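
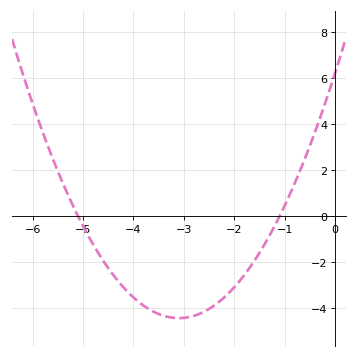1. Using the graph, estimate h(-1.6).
-2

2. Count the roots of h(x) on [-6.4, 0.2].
2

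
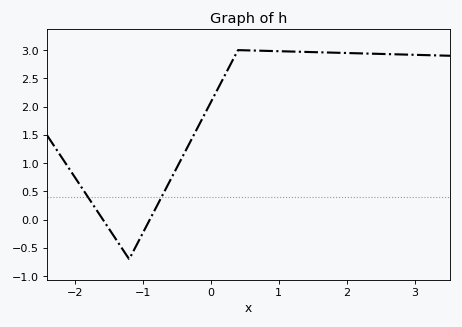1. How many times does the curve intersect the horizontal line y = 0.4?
2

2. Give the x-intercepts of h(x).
-1.6, -0.9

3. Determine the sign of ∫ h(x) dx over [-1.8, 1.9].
positive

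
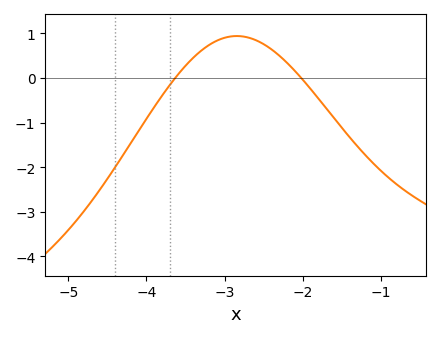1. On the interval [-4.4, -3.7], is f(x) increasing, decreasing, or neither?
increasing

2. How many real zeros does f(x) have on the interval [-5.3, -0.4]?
2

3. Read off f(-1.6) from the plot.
-0.9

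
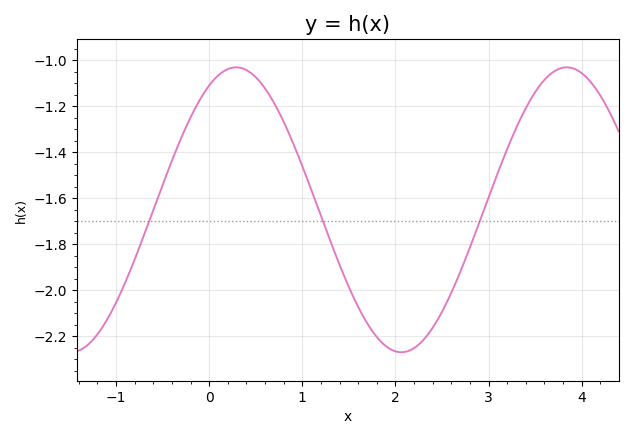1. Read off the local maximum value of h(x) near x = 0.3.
-1.04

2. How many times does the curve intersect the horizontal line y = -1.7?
3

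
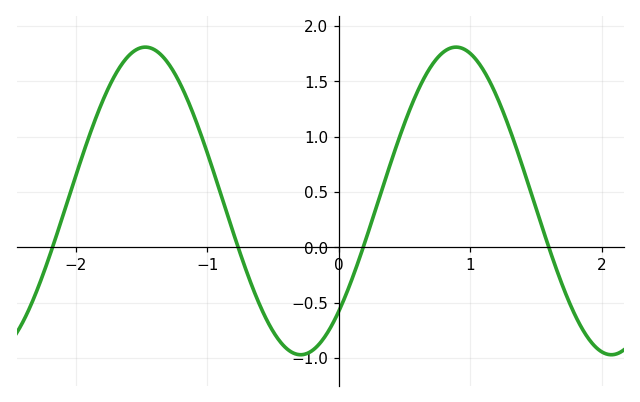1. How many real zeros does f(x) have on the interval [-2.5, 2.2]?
4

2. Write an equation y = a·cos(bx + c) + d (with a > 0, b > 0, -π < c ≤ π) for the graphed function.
y = 1.39cos(2.7x - 2.4) + 0.42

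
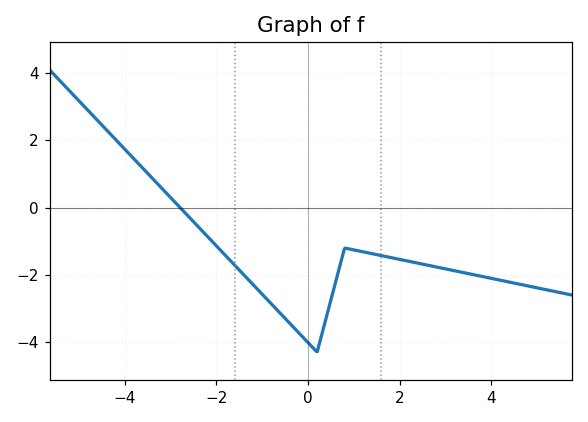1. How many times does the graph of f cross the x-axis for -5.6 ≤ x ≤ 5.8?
1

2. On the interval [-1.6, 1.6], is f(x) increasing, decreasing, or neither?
neither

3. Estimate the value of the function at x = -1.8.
-1.43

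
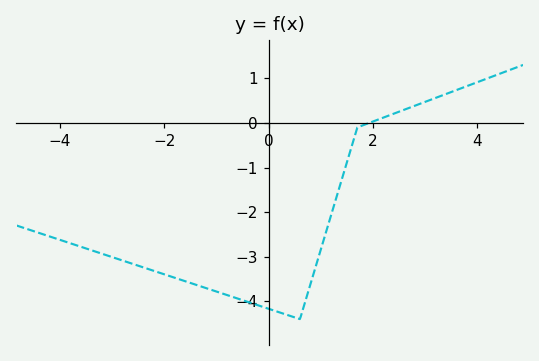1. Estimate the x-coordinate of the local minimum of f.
0.599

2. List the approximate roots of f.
1.93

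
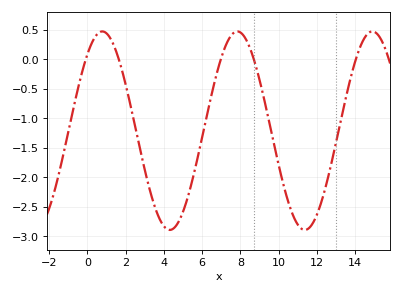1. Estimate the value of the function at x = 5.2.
-2.38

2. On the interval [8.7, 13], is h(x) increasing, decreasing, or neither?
neither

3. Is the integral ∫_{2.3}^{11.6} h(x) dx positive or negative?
negative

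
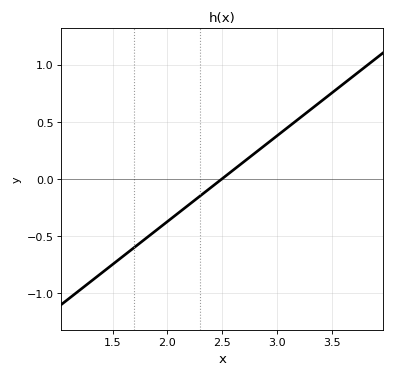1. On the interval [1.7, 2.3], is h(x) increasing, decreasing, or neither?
increasing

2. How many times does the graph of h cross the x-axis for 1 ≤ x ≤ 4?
1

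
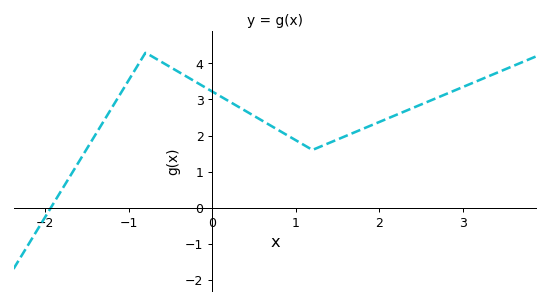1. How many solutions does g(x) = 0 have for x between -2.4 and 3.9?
1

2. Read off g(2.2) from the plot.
2.6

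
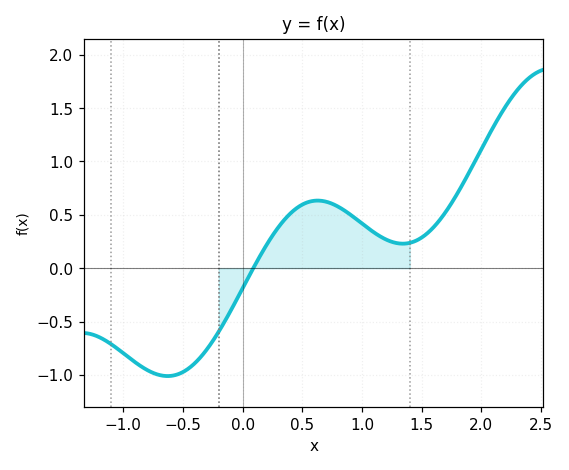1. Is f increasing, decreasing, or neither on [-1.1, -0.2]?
neither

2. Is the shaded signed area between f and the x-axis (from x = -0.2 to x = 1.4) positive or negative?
positive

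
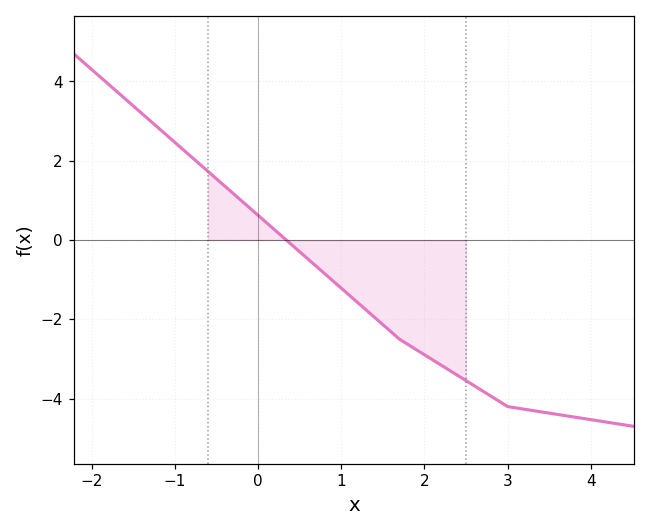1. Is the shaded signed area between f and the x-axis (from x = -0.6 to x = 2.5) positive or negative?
negative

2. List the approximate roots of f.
0.34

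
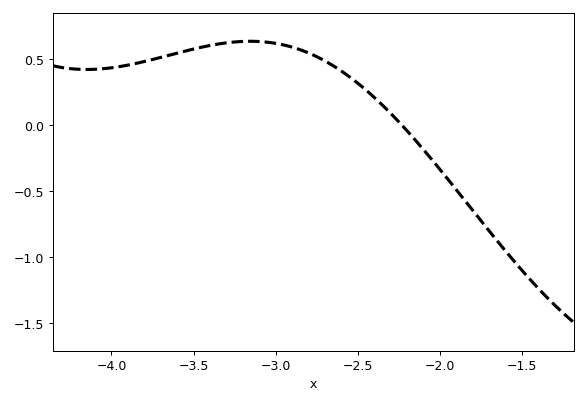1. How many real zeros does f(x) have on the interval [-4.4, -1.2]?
1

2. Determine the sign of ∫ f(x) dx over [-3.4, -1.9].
positive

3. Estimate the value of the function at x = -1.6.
-0.95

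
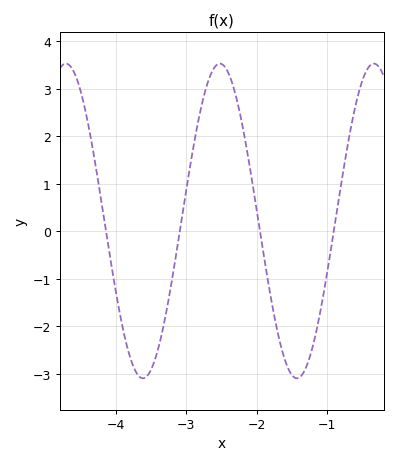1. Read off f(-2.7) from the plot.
3.1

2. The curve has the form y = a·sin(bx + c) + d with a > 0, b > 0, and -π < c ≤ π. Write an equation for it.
y = 3.31sin(2.9x + 2.5) + 0.22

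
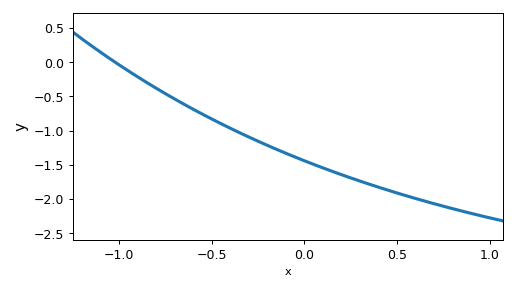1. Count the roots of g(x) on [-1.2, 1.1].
1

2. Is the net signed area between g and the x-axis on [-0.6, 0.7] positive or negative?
negative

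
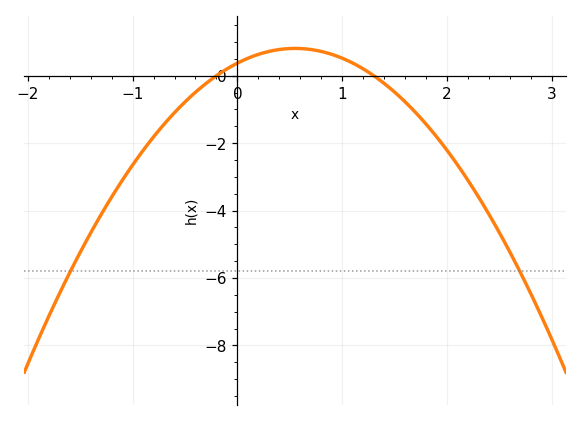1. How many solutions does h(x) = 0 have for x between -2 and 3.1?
2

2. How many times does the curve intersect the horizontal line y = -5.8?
2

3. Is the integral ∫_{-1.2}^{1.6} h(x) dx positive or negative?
negative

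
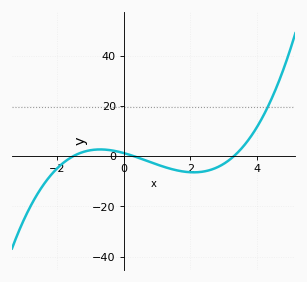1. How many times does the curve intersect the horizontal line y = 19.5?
1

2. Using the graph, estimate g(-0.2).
2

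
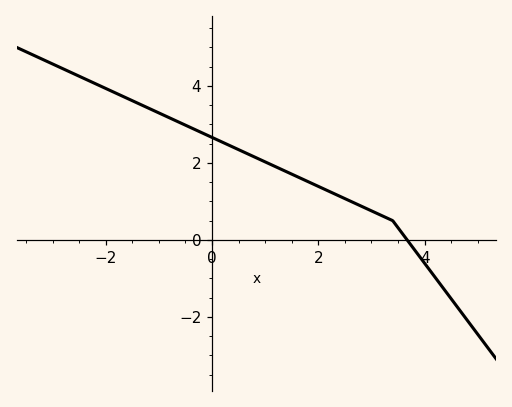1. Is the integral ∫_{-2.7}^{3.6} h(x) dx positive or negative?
positive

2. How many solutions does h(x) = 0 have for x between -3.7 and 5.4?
1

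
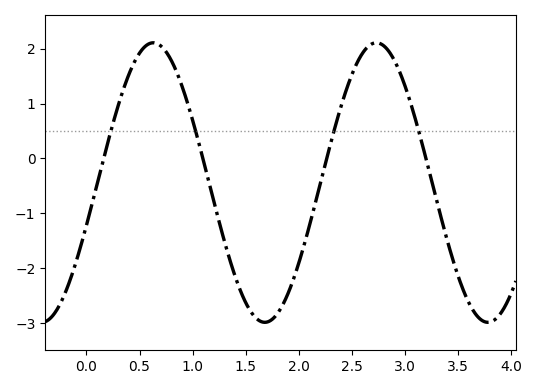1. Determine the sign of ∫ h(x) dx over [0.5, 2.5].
negative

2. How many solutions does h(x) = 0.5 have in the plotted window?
4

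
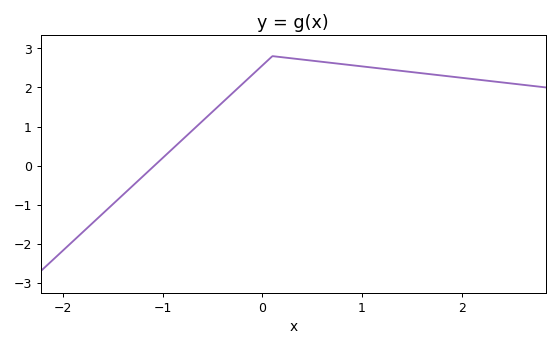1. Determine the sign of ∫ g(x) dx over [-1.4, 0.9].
positive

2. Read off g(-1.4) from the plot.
-0.7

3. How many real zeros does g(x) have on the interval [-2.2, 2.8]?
1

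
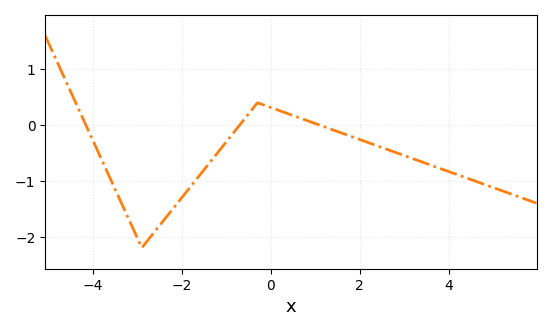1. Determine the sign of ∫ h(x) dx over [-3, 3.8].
negative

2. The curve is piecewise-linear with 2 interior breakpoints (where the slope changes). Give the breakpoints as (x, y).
(-2.9, -2.2); (-0.3, 0.4)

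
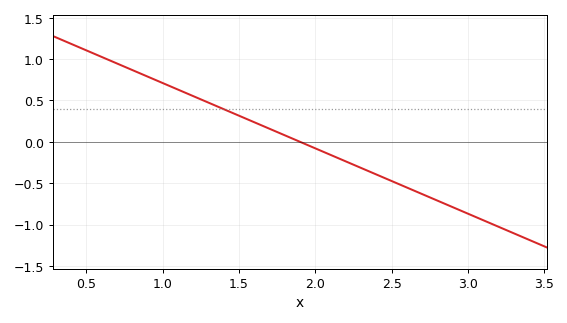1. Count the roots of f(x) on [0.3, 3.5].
1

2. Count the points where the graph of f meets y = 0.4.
1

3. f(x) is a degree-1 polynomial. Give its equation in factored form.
y = -0.79(x - 1.9)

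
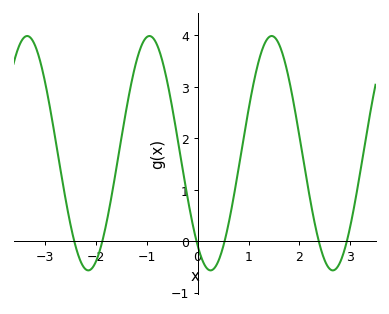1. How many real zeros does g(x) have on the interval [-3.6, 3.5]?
6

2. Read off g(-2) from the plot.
-0.412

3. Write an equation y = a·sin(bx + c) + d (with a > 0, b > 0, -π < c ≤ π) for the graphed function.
y = 2.28sin(2.62x - 2.24) + 1.71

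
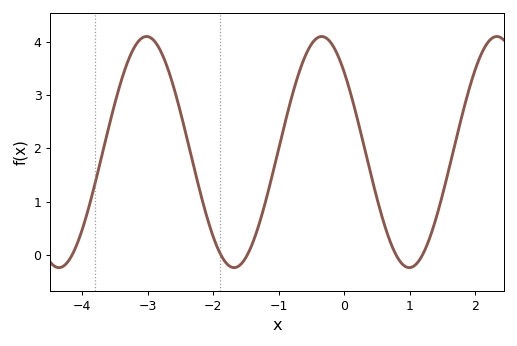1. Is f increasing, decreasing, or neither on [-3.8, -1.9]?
neither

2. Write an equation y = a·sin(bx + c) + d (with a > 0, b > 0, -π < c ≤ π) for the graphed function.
y = 2.17sin(2.35x + 2.38) + 1.93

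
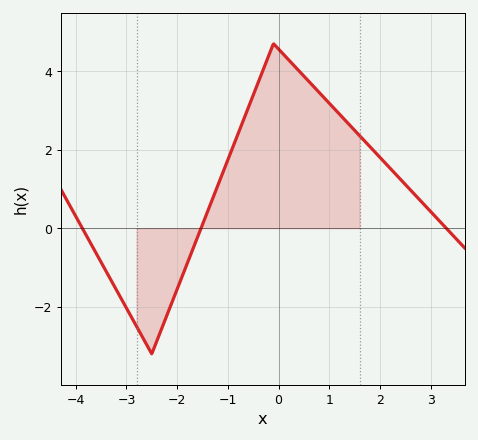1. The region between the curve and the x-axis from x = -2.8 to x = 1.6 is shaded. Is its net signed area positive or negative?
positive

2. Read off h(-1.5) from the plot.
0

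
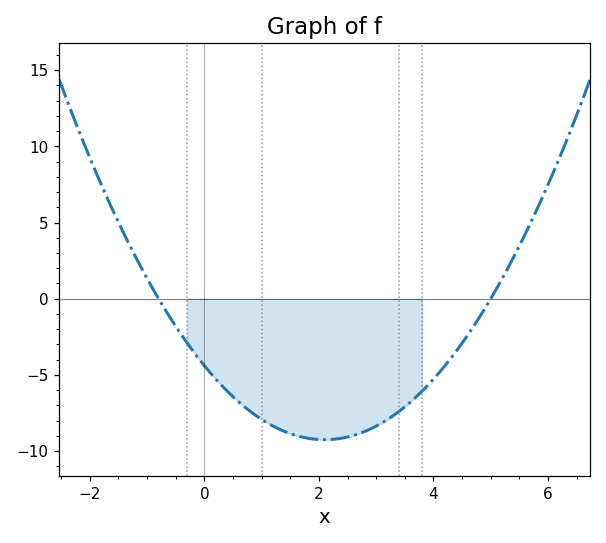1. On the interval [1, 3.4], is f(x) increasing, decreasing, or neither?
neither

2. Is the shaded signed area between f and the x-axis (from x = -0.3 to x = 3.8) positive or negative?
negative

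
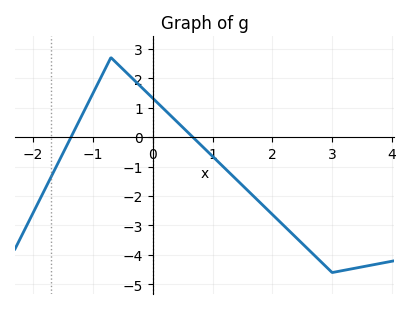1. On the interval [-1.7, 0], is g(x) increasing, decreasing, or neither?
neither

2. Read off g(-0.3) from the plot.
1.91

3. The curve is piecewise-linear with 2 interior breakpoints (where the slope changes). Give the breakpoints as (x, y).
(-0.7, 2.7); (3, -4.6)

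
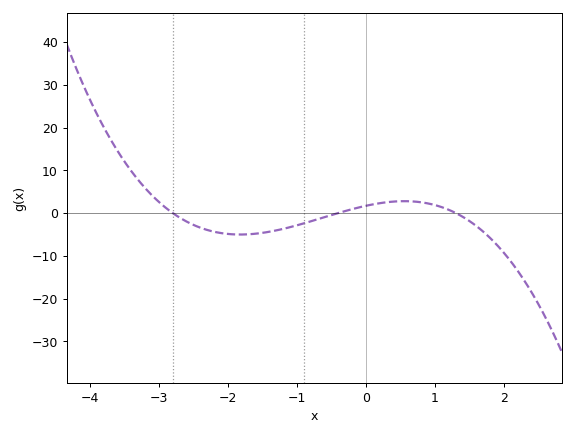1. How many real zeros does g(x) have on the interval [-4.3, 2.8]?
3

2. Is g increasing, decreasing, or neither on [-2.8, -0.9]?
neither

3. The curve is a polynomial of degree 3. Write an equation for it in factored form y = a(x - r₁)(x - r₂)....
y = -1.16(x + 2.8)(x + 0.4)(x - 1.3)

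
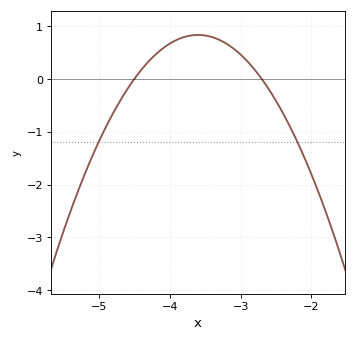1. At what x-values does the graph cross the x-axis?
-4.5, -2.7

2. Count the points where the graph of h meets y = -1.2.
2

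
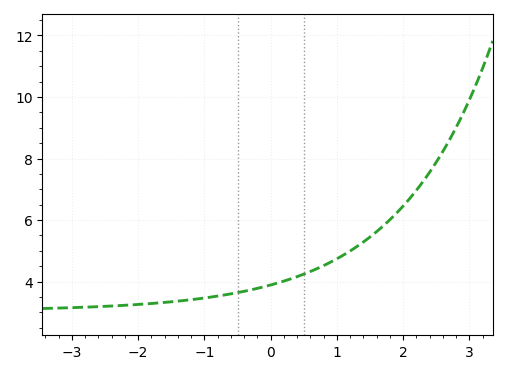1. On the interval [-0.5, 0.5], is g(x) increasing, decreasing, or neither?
increasing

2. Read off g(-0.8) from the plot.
3.6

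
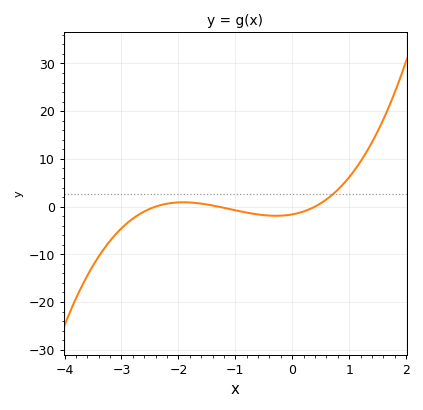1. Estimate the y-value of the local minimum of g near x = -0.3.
-1.93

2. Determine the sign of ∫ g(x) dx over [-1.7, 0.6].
negative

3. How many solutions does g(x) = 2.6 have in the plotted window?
1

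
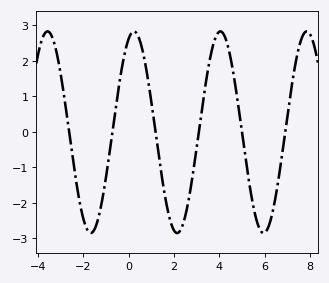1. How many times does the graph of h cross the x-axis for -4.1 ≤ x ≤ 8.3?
6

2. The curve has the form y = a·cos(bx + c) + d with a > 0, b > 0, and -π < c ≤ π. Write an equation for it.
y = 2.84cos(1.65x - 0.392) - 0.01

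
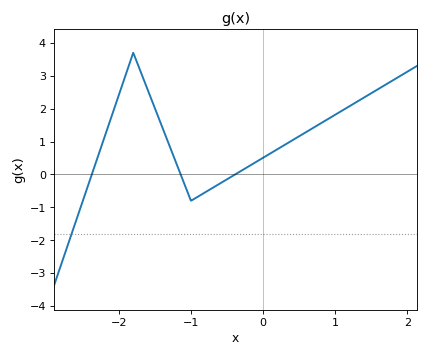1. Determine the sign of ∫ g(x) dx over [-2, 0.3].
positive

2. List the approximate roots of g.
-2.4, -1.1, -0.4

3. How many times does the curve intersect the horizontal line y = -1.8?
1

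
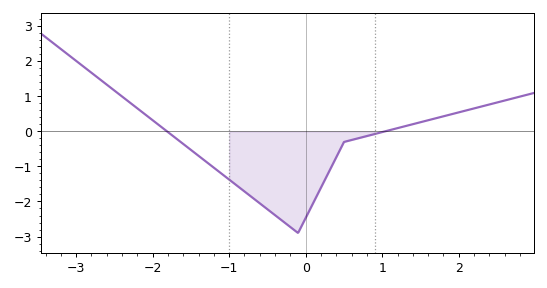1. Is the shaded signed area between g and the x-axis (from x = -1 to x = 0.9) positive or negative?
negative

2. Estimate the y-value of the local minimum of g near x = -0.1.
-2.9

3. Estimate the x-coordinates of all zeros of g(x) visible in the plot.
-1.8, 1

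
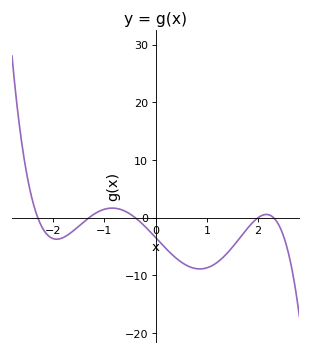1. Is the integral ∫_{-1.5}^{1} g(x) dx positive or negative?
negative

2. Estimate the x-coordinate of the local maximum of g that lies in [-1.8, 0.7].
-0.8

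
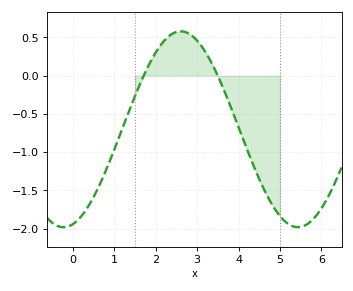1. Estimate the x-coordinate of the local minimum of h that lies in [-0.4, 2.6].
-0.2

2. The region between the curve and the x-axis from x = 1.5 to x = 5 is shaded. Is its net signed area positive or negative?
negative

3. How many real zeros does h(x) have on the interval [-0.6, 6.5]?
2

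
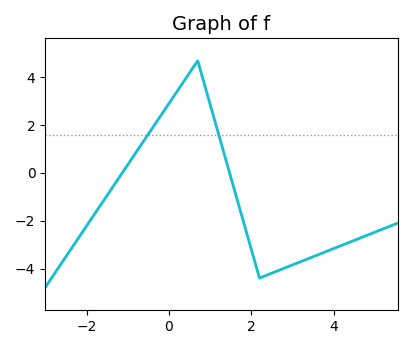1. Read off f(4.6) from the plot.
-2.76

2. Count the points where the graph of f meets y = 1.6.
2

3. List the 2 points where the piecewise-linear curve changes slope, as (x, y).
(0.7, 4.7); (2.2, -4.4)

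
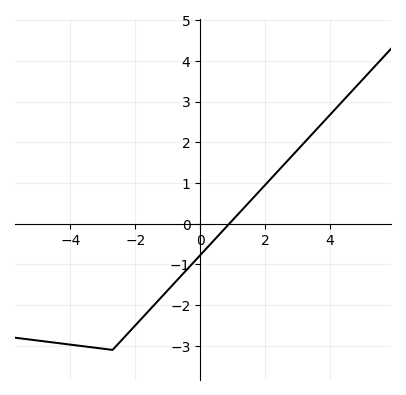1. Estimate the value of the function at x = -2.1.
-2.58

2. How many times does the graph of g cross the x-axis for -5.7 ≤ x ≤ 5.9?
1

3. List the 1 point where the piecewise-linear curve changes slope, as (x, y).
(-2.7, -3.1)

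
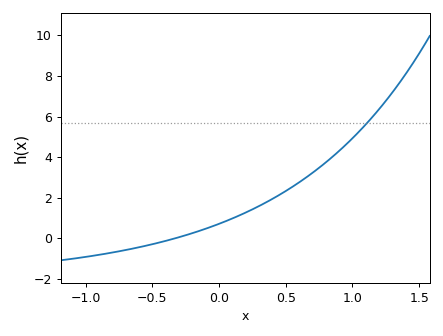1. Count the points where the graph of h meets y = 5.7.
1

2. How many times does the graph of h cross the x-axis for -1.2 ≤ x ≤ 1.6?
1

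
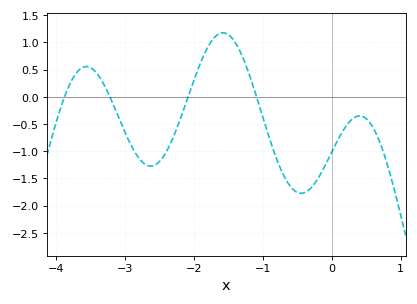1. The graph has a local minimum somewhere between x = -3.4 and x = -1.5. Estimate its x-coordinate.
-2.6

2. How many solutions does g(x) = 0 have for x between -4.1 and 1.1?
4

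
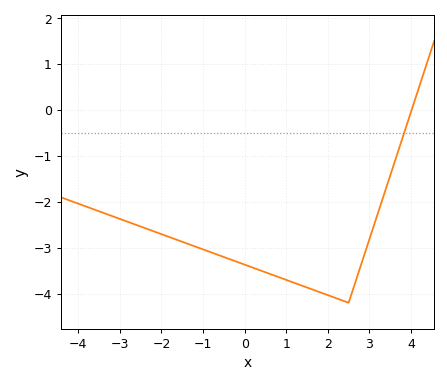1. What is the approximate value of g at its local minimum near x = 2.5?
-4.2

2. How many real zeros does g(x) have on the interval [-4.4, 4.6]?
1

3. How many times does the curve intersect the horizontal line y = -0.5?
1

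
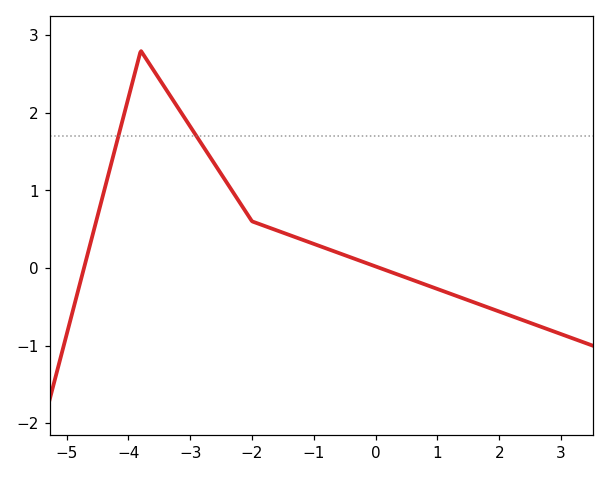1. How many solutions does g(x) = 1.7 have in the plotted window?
2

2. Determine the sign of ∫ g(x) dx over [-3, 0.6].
positive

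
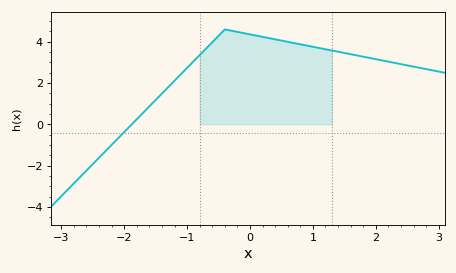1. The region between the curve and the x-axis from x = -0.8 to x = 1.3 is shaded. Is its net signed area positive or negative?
positive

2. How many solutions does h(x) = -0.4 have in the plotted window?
1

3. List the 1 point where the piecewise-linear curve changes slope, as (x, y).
(-0.4, 4.6)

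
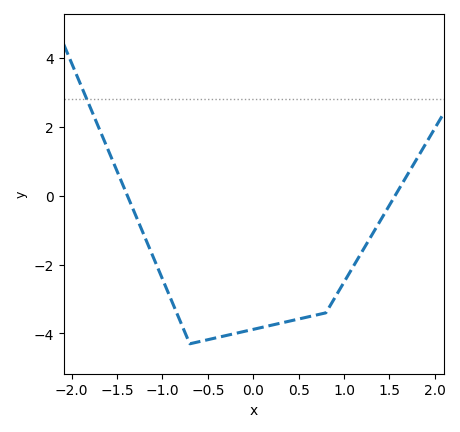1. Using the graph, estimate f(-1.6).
1.34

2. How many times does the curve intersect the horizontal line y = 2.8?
1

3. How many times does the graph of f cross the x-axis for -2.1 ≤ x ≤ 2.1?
2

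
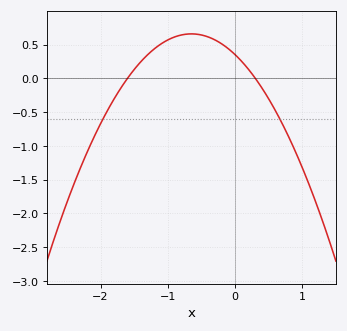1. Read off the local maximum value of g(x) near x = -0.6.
0.659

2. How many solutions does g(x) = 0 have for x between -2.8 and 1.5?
2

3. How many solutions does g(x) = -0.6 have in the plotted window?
2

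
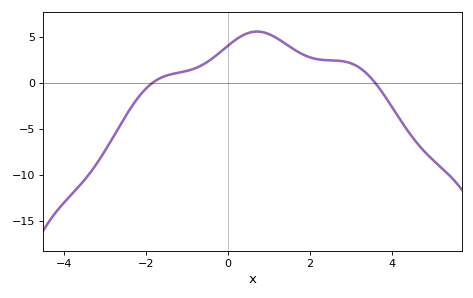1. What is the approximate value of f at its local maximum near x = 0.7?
5.56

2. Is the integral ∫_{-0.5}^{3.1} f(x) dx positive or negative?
positive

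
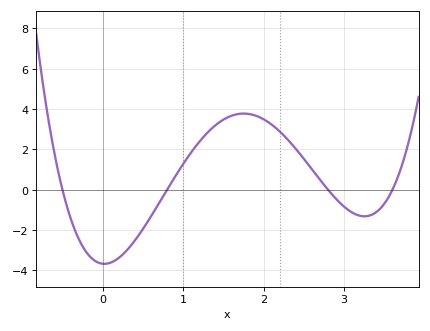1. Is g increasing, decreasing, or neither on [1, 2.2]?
neither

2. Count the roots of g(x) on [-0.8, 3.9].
4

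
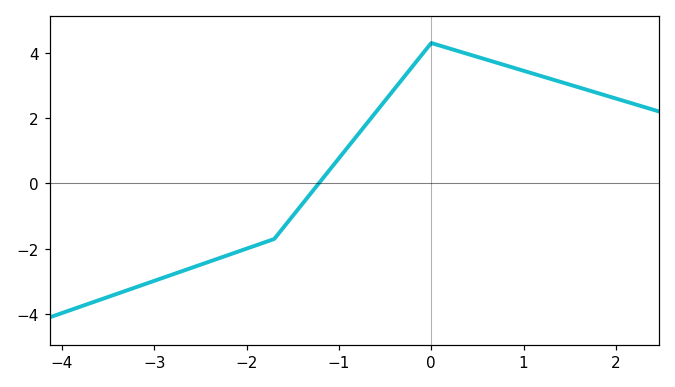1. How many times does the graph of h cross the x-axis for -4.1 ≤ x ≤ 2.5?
1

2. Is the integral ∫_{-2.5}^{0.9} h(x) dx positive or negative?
positive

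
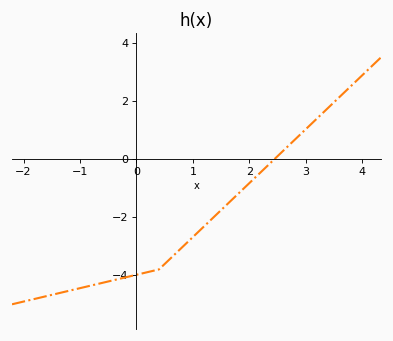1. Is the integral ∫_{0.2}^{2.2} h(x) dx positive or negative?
negative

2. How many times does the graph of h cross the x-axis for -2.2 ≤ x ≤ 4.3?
1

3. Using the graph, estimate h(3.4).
1.77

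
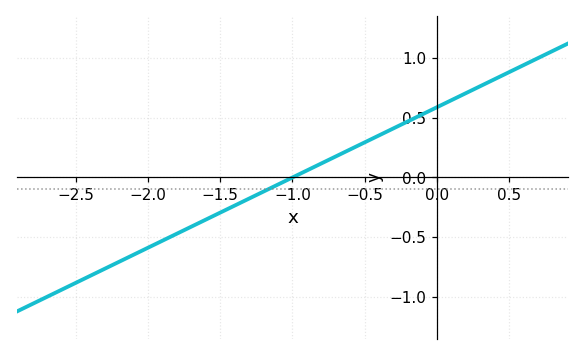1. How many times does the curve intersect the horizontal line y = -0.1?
1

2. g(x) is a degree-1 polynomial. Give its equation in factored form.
y = 0.59(x + 1)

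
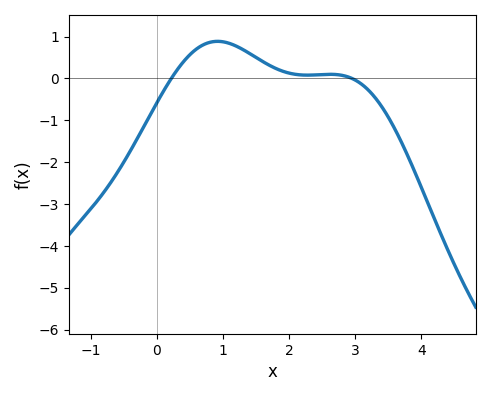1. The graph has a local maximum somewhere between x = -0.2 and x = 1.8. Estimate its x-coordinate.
0.9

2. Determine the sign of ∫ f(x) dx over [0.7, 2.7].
positive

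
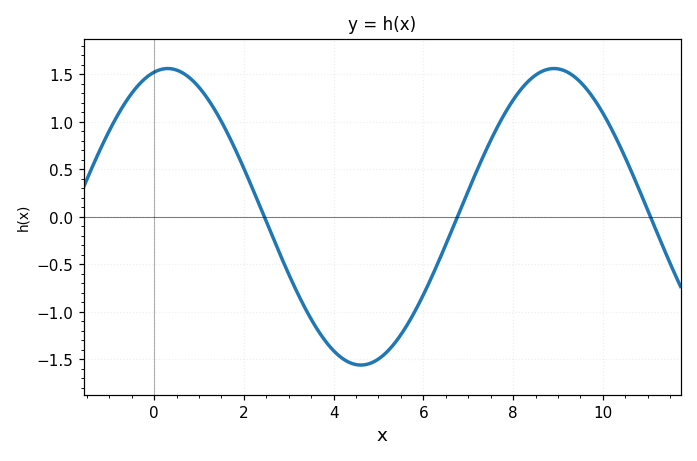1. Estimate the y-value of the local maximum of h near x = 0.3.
1.55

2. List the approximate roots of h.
2.4, 6.8, 11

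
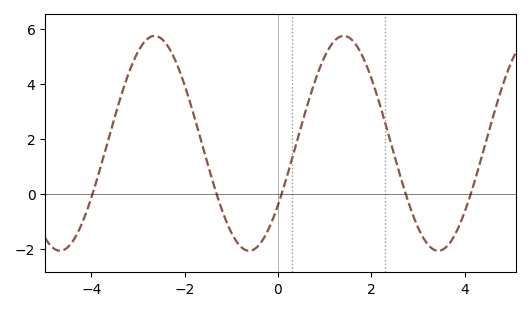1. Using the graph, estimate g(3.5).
-2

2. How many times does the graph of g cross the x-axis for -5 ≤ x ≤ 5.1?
5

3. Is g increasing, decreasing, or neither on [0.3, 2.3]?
neither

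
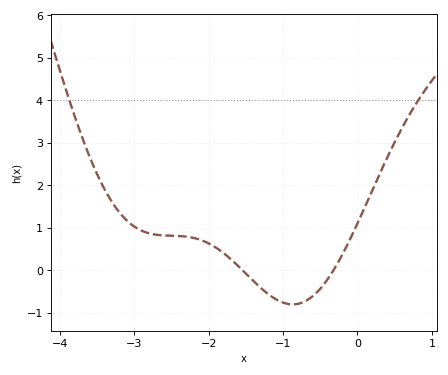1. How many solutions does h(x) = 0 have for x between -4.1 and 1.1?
2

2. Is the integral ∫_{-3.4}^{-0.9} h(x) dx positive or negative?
positive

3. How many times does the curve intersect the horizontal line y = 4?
2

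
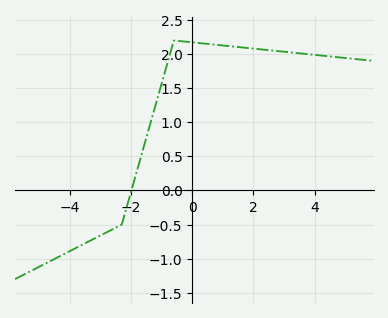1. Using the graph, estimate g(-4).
-0.9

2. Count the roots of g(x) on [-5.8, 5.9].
1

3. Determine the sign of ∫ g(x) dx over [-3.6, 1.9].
positive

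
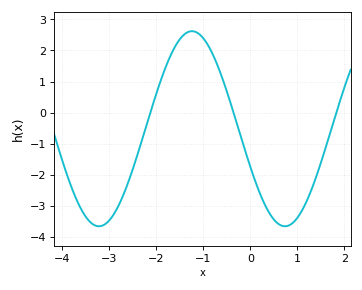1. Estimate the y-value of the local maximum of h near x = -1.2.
2.6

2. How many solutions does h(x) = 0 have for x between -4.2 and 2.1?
3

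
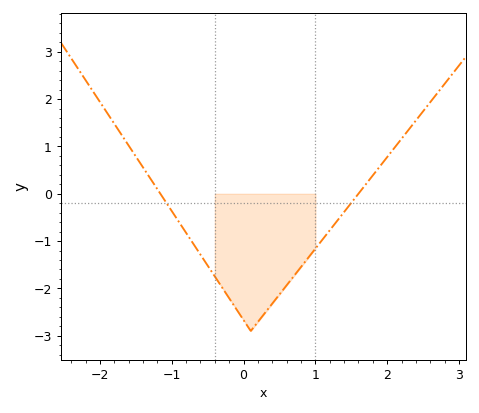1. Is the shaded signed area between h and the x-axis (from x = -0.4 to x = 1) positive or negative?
negative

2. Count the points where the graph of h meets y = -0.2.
2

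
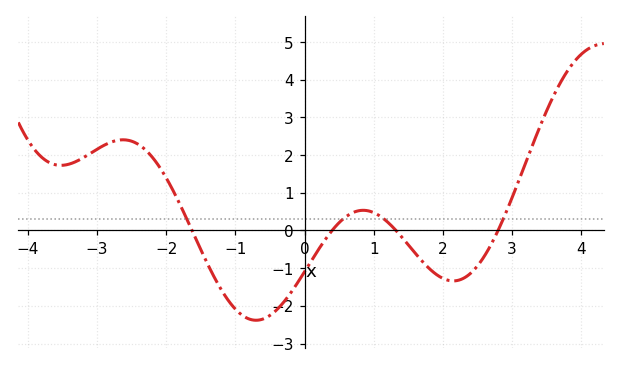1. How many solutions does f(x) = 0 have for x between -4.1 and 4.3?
4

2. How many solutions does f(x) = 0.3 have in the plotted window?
4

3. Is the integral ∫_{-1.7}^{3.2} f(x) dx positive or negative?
negative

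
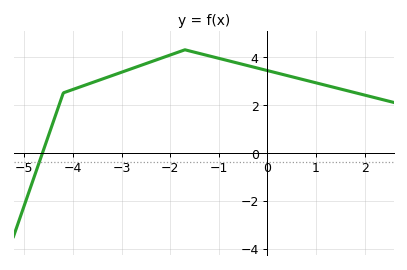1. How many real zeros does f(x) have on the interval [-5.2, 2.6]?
1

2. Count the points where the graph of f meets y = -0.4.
1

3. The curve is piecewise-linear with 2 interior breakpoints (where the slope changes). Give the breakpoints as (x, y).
(-4.2, 2.5); (-1.7, 4.3)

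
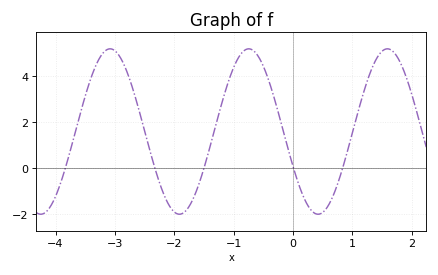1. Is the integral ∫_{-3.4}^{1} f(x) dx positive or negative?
positive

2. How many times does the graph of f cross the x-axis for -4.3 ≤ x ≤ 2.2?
5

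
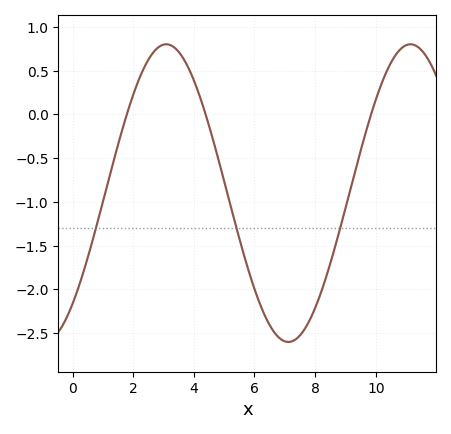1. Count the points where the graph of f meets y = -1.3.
3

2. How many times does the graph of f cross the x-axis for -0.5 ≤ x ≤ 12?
3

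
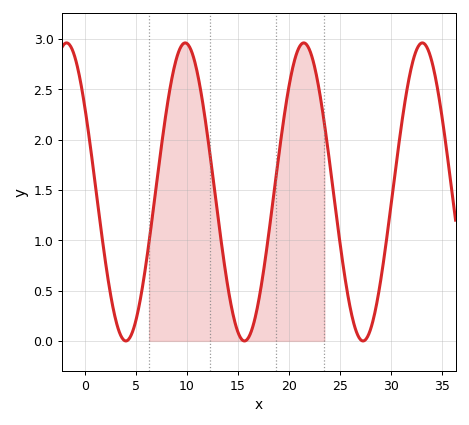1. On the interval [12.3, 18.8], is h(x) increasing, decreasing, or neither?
neither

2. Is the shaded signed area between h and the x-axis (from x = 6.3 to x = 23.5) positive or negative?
positive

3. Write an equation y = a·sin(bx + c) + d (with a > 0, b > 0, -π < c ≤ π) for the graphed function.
y = 1.48sin(0.54x + 2.54) + 1.48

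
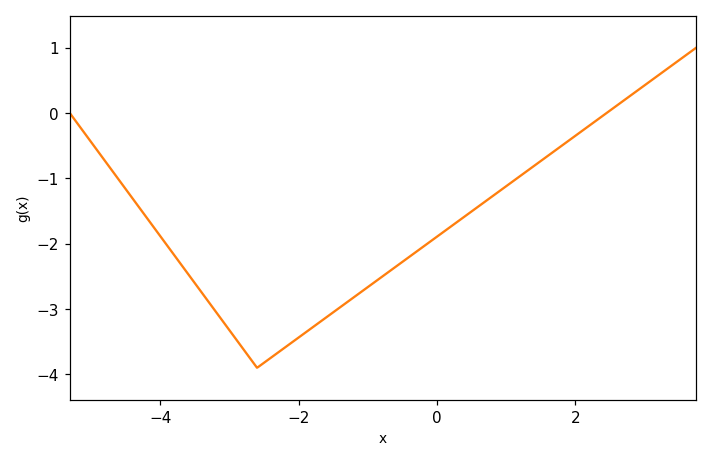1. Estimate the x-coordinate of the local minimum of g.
-2.6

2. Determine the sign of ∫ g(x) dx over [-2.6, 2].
negative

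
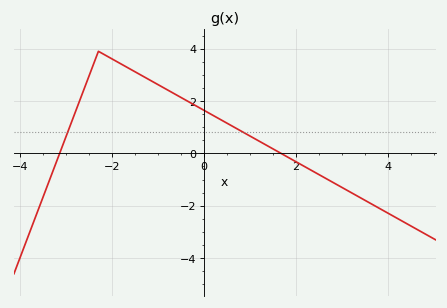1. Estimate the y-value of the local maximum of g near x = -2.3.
3.8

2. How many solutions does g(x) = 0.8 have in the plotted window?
2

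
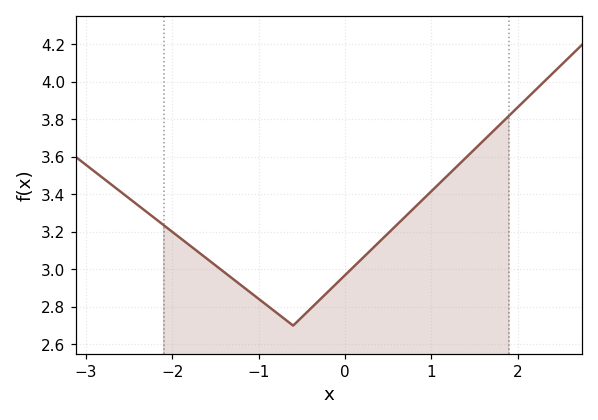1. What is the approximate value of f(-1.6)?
3.06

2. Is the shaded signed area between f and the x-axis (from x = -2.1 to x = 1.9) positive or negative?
positive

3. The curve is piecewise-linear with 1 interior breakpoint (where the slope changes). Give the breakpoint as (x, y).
(-0.6, 2.7)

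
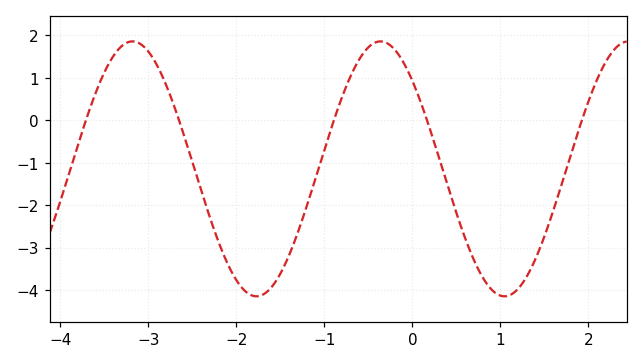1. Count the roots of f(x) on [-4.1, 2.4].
5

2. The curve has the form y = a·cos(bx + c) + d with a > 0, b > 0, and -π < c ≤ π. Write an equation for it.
y = 3cos(2.23x + 0.81) - 1.14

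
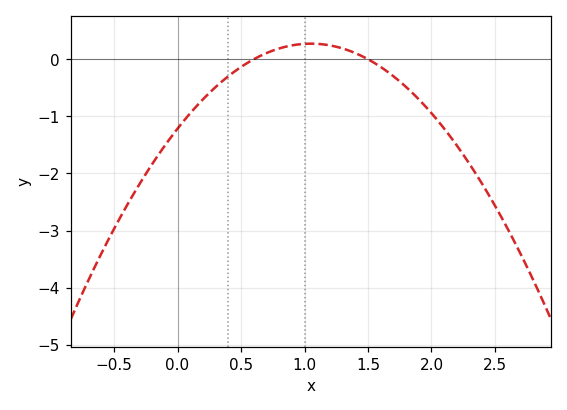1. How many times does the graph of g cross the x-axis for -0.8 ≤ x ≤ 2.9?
2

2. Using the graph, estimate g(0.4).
-0.3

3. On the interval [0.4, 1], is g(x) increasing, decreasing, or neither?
increasing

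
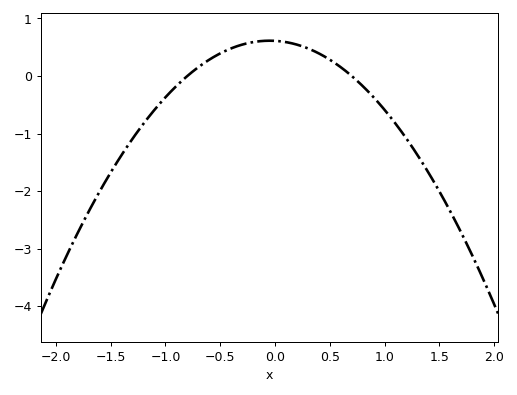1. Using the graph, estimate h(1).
-0.6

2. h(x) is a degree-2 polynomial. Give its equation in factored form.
y = -1.09(x + 0.8)(x - 0.7)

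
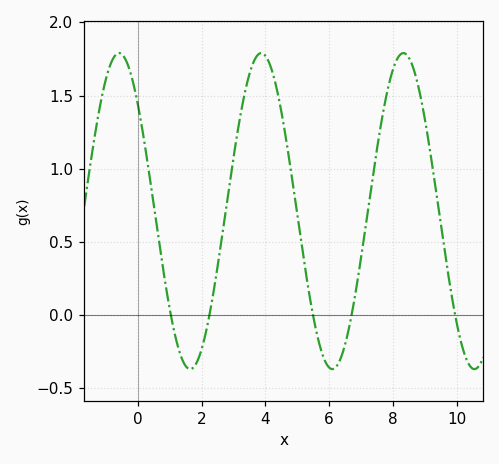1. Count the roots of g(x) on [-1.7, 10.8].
5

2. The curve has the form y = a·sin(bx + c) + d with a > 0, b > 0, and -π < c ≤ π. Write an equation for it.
y = 1.08sin(1.41x + 2.4) + 0.71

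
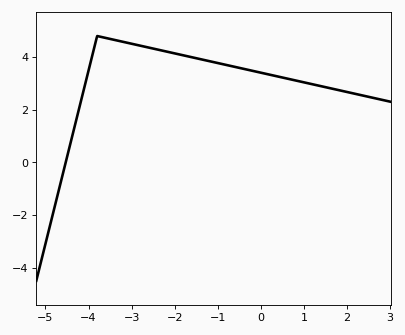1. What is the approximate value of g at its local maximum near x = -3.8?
4.8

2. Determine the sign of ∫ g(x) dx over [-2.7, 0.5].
positive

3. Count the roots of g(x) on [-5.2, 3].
1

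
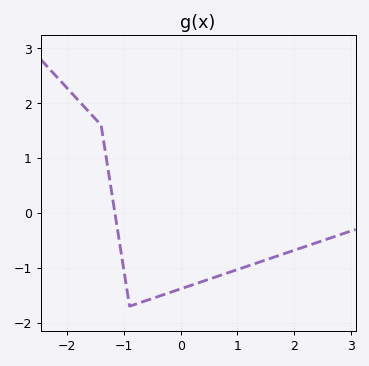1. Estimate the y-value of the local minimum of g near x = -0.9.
-1.7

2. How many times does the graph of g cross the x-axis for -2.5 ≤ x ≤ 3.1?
1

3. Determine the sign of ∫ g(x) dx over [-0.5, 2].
negative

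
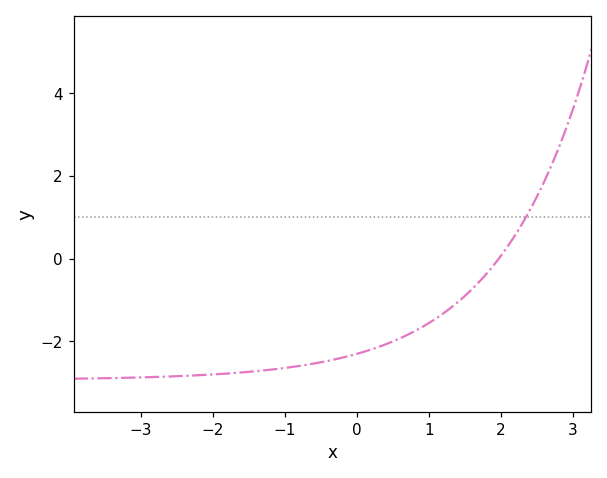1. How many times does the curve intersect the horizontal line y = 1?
1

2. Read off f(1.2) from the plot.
-1.33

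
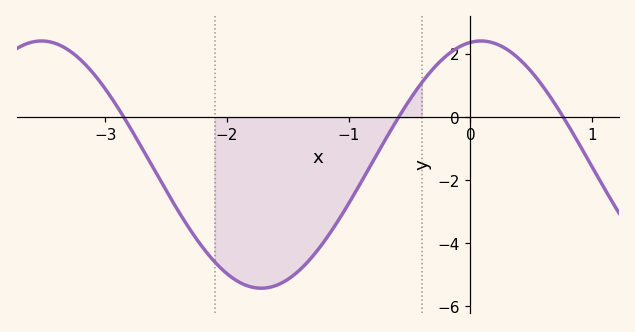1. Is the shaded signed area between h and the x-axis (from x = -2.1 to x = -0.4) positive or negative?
negative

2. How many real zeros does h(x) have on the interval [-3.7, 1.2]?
3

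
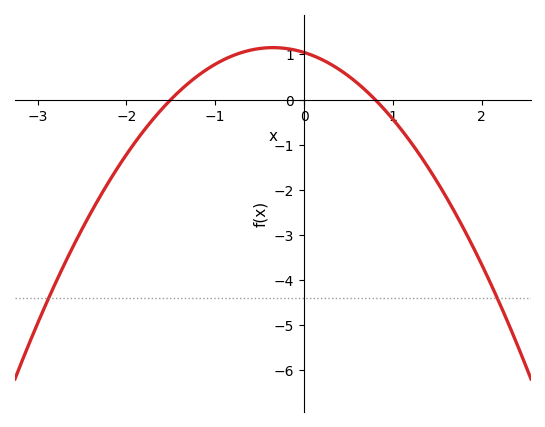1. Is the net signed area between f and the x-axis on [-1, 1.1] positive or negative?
positive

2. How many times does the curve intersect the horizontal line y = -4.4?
2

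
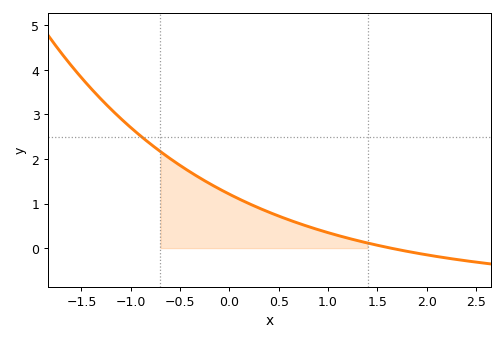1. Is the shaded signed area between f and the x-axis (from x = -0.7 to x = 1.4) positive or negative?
positive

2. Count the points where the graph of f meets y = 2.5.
1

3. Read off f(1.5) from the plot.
0.1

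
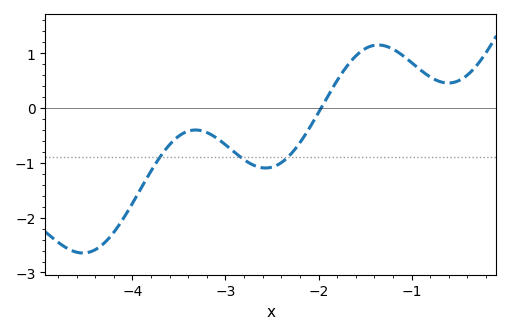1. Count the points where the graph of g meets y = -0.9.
3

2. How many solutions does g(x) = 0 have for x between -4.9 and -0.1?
1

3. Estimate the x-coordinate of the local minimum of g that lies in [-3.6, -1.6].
-2.6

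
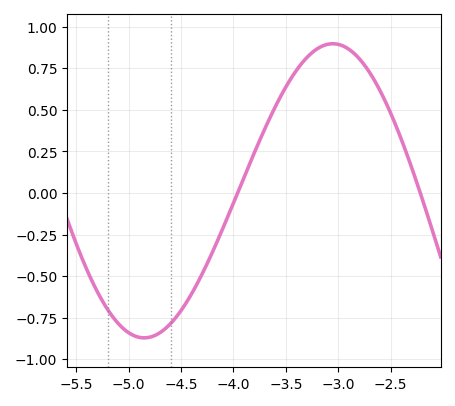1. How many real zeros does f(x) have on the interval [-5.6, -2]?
2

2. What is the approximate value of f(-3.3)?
0.814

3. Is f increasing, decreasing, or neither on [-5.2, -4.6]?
neither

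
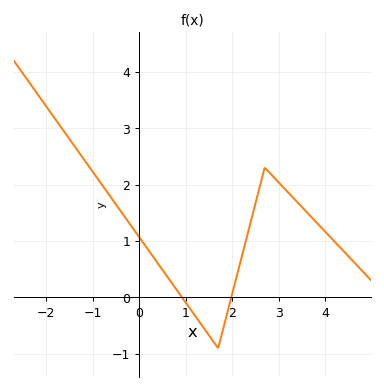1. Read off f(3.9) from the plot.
1.25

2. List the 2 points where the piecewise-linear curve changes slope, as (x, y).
(1.7, -0.9); (2.7, 2.3)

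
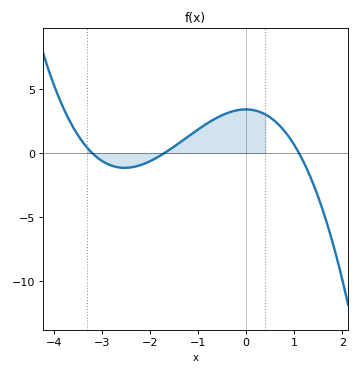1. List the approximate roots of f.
-3.2, -1.7, 1.1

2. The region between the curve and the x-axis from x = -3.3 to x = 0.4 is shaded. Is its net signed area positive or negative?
positive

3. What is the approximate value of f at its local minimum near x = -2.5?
-1.15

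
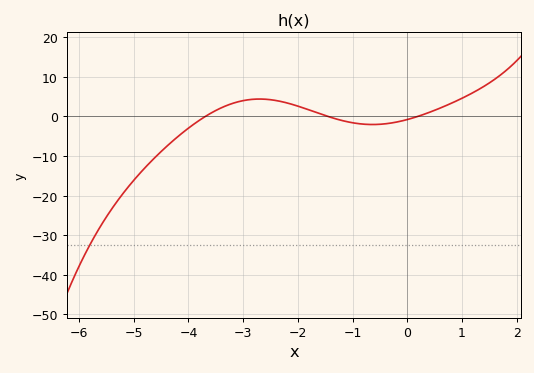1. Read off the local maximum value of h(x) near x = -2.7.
4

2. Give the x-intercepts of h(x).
-3.6, -1.4, 0.2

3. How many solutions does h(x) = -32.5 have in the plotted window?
1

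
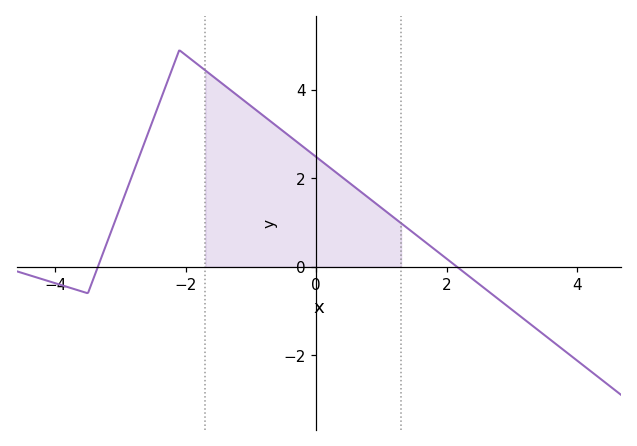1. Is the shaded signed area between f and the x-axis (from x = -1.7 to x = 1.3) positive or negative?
positive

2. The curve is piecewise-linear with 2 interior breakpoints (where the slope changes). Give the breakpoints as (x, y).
(-3.5, -0.6); (-2.1, 4.9)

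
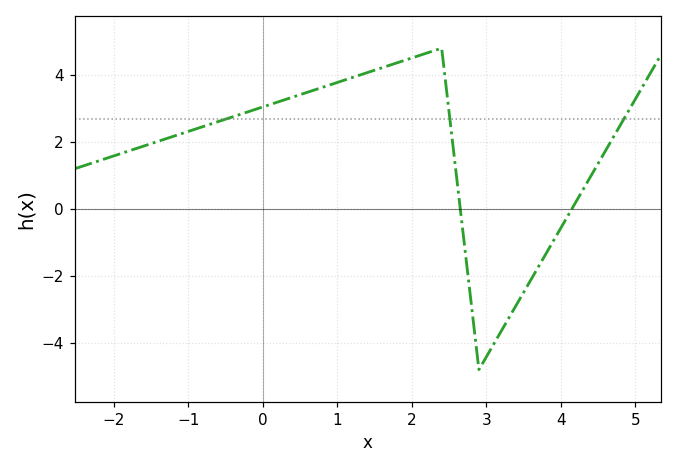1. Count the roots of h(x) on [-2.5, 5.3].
2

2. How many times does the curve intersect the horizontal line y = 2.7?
3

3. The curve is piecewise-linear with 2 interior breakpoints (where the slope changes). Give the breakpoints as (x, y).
(2.4, 4.8); (2.9, -4.8)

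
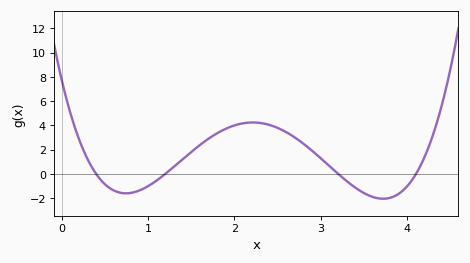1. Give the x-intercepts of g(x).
0.4, 1.2, 3.2, 4.1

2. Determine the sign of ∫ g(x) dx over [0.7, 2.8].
positive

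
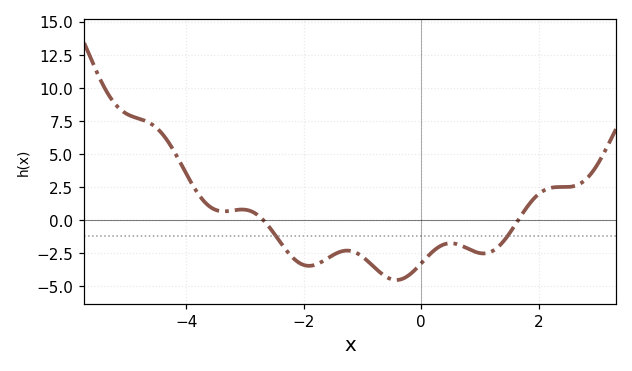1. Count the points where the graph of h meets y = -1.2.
2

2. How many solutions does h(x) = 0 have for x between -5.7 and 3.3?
2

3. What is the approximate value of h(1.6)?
-0.355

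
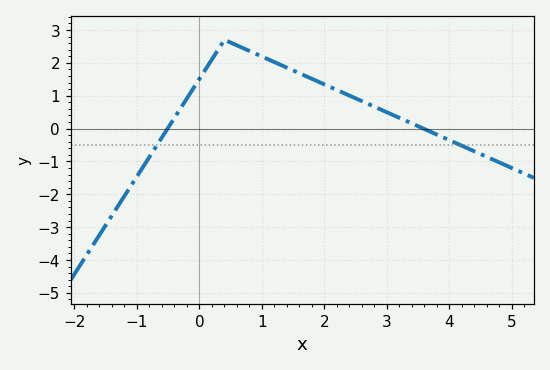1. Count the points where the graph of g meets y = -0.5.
2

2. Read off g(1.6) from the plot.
1.7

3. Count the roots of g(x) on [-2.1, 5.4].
2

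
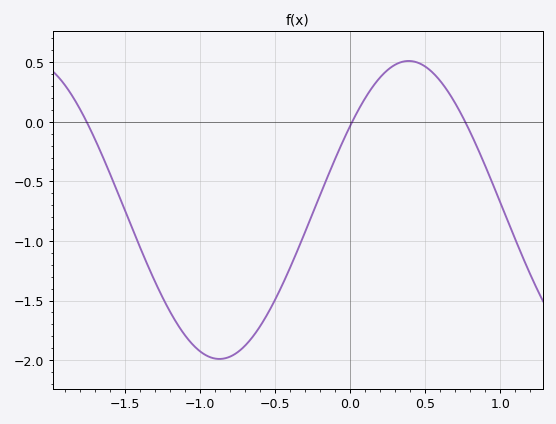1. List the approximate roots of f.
-1.76, 0.013, 0.766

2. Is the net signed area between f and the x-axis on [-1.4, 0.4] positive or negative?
negative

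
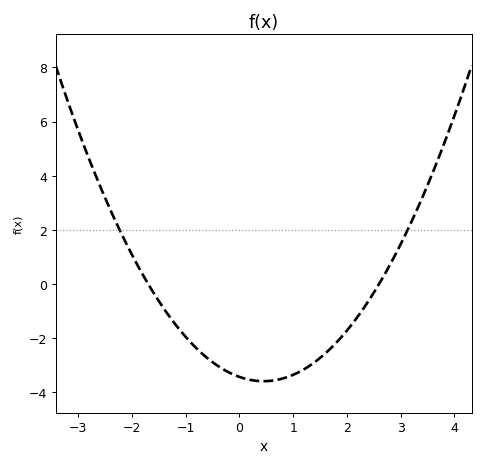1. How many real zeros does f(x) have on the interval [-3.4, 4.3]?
2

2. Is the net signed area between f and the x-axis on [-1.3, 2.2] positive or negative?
negative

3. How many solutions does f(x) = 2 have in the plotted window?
2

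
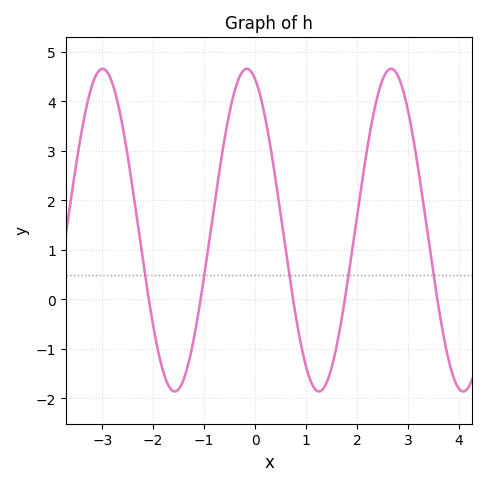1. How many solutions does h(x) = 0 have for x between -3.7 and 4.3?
5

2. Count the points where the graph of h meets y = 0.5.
5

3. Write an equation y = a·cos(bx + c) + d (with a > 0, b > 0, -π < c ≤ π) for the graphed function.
y = 3.26cos(2.22x + 0.362) + 1.4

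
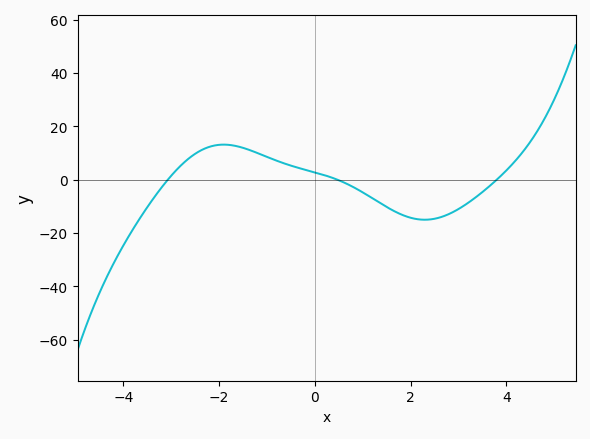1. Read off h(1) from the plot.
-4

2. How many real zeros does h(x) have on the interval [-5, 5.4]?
3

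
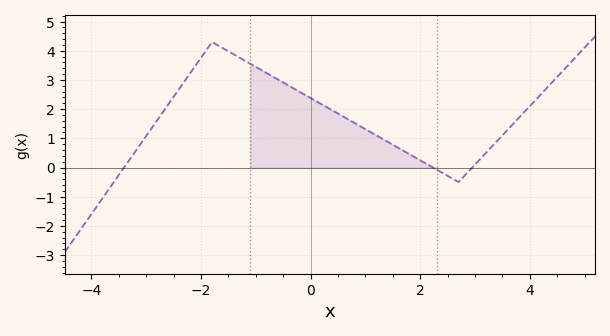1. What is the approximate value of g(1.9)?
0.353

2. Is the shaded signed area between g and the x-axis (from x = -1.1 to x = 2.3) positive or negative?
positive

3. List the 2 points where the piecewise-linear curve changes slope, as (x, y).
(-1.8, 4.3); (2.7, -0.5)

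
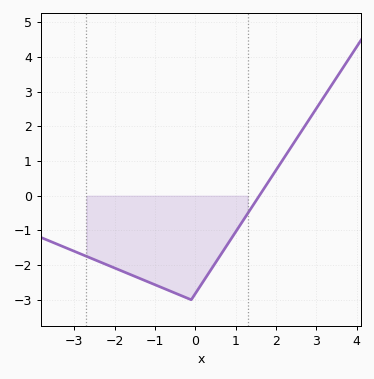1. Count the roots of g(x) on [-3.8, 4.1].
1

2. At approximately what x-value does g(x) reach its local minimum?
-0.1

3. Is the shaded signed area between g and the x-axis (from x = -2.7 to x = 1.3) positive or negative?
negative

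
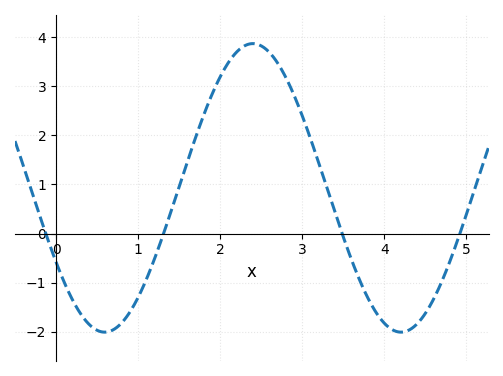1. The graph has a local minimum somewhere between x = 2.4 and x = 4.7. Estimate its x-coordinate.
4.2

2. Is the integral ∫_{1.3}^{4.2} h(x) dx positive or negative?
positive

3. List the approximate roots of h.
-0.126, 1.31, 3.49, 4.92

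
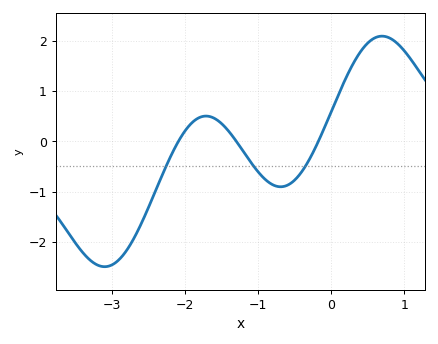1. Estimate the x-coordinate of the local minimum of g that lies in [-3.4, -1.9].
-3.1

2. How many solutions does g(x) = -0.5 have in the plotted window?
3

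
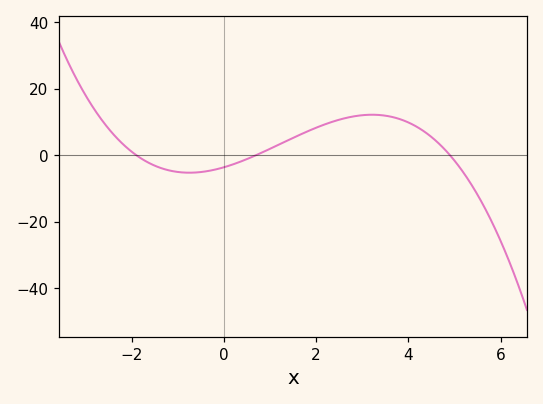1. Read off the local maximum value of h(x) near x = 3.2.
12.1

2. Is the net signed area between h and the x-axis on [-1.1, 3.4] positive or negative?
positive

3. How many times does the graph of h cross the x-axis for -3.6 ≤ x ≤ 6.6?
3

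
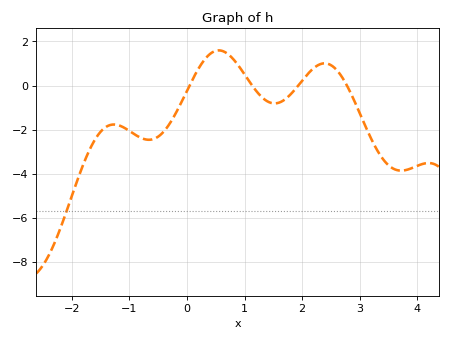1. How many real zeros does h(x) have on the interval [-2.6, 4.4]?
4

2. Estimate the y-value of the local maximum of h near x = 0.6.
1.6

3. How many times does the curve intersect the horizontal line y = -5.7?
1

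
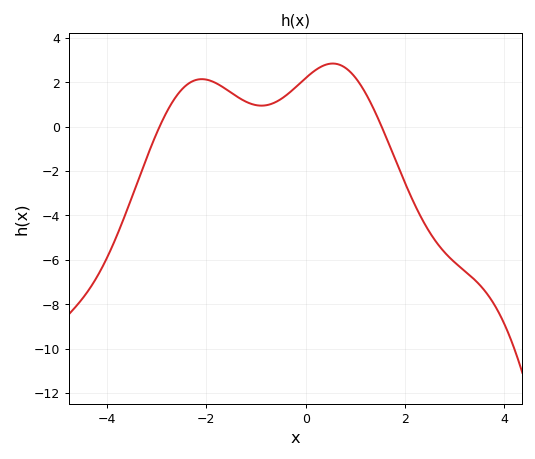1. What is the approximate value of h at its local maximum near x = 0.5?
2.84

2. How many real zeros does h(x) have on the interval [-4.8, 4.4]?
2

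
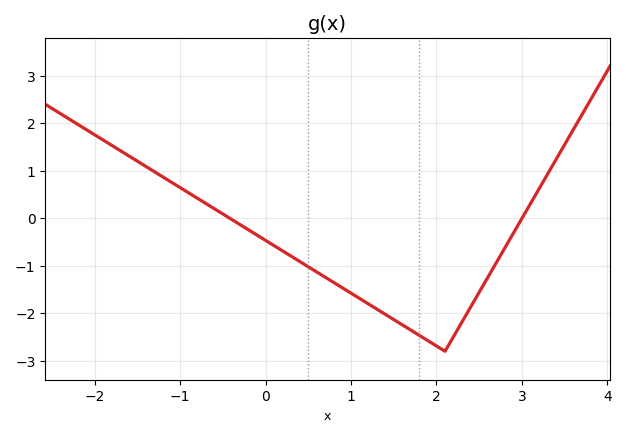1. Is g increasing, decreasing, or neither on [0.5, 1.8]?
decreasing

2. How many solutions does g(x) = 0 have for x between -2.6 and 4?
2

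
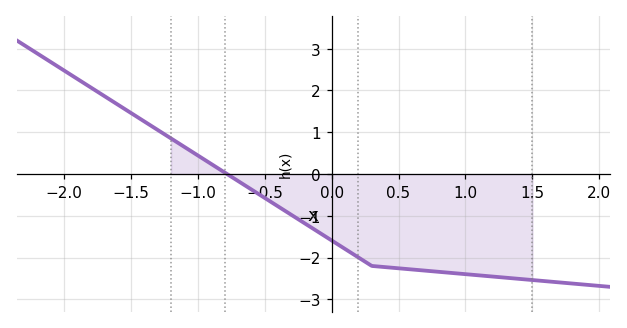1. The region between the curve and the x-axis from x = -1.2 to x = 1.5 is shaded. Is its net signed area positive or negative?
negative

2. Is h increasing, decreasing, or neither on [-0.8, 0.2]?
decreasing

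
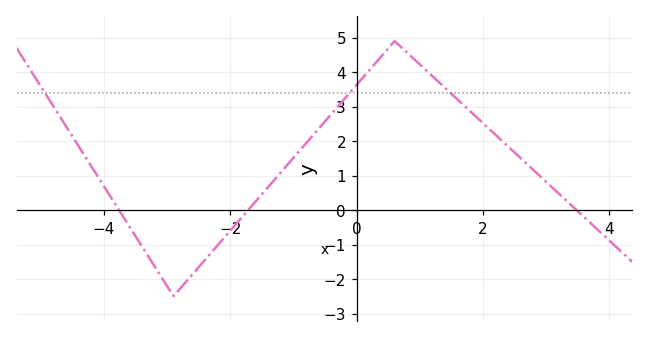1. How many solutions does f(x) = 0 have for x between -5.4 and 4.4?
3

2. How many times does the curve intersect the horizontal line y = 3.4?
3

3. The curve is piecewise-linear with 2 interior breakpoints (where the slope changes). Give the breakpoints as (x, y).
(-2.9, -2.5); (0.6, 4.9)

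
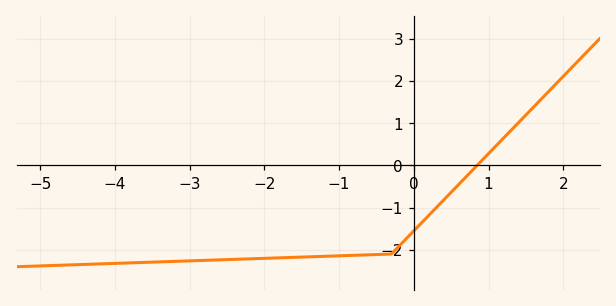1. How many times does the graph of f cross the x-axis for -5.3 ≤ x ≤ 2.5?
1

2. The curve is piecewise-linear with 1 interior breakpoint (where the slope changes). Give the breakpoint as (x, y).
(-0.3, -2.1)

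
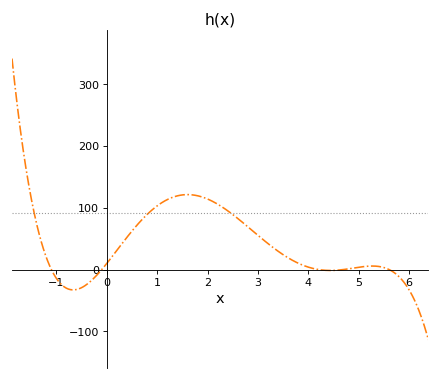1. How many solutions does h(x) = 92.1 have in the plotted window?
3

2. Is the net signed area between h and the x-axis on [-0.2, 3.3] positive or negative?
positive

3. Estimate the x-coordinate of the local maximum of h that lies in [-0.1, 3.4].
1.6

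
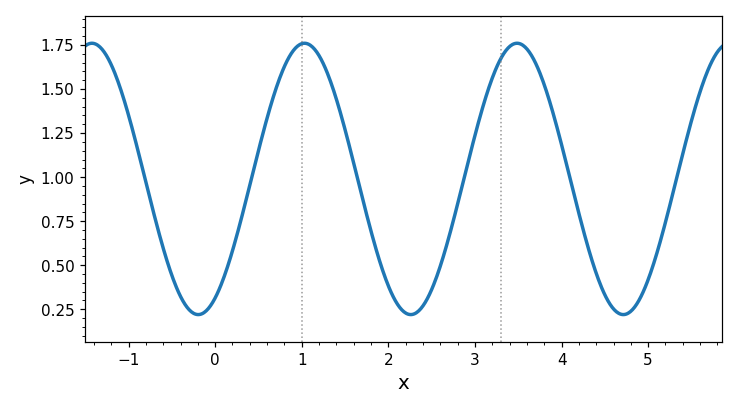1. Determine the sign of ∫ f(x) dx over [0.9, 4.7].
positive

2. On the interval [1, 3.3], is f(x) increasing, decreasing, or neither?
neither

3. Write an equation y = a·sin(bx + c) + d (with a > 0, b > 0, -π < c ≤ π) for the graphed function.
y = 0.77sin(2.6x - 1.1) + 0.99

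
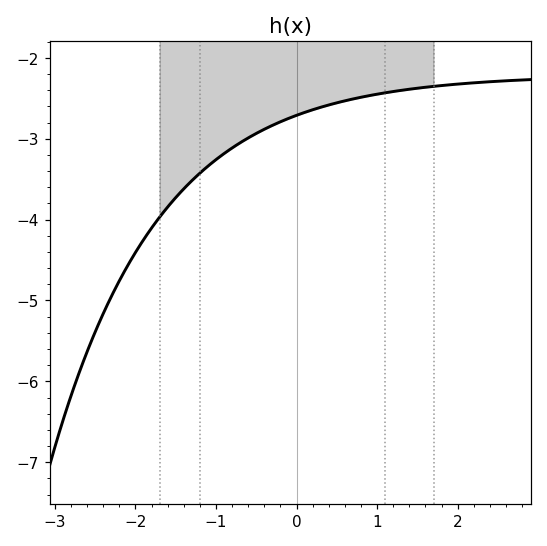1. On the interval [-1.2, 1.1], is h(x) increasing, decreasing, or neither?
increasing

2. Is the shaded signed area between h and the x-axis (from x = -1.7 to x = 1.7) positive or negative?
negative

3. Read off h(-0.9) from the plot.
-3.18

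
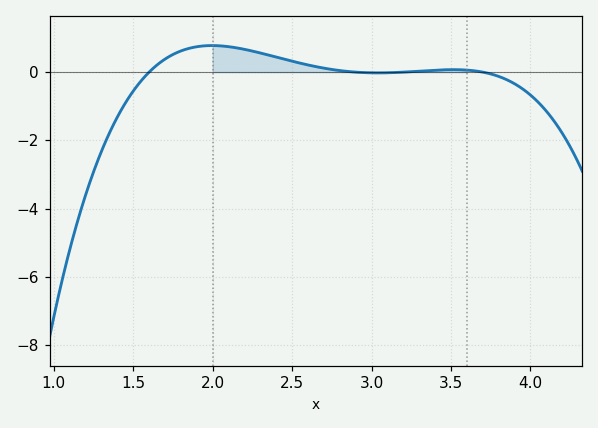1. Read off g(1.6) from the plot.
0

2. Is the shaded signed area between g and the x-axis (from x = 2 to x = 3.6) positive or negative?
positive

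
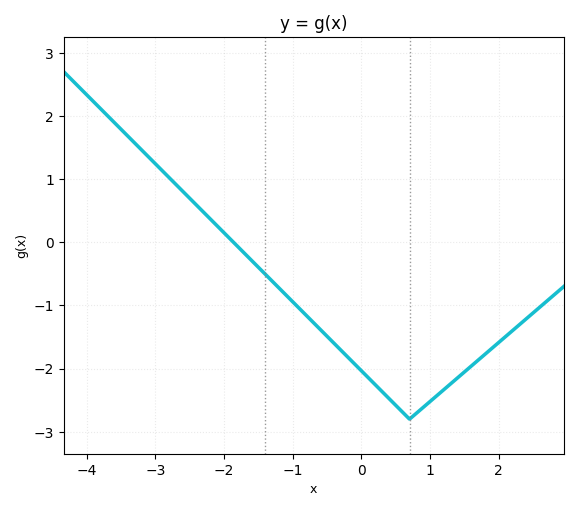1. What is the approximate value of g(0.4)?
-2.5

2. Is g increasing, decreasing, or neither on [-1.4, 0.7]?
decreasing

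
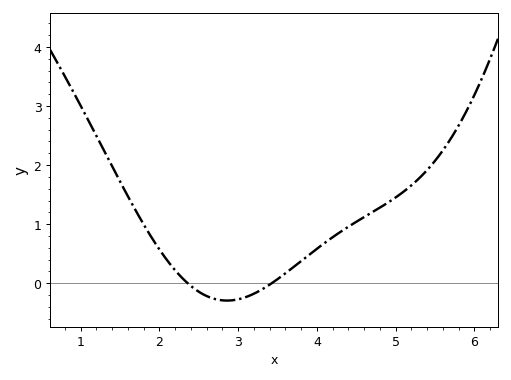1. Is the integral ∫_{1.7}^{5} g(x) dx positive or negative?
positive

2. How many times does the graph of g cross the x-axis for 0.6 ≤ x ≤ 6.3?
2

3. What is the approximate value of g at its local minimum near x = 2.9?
-0.3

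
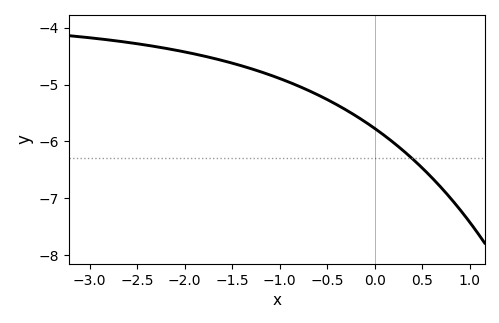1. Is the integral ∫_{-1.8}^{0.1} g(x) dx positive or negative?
negative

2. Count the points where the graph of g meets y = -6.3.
1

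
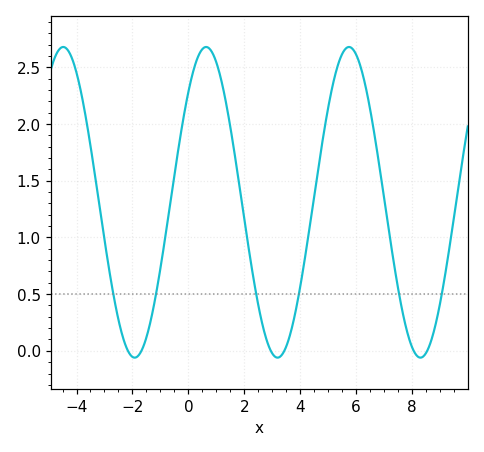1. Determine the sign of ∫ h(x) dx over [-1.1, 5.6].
positive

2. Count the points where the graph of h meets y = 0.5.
6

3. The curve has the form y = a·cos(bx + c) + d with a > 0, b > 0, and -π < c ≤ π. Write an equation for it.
y = 1.37cos(1.23x - 0.78) + 1.31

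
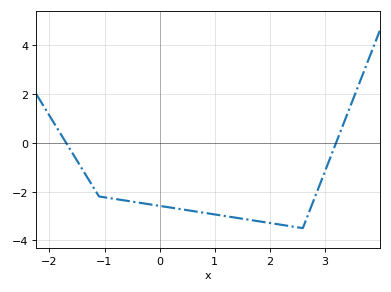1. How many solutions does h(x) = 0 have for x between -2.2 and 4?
2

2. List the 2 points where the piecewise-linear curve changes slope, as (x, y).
(-1.1, -2.2); (2.6, -3.5)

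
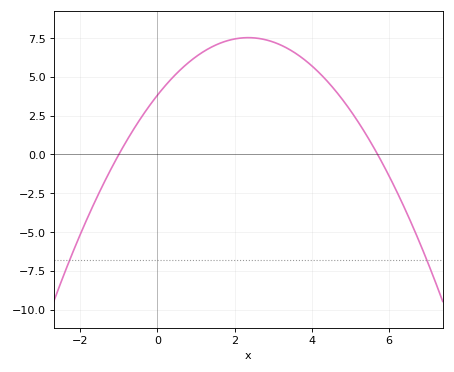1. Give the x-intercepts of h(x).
-1, 5.7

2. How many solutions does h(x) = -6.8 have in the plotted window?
2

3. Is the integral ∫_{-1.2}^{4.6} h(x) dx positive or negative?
positive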